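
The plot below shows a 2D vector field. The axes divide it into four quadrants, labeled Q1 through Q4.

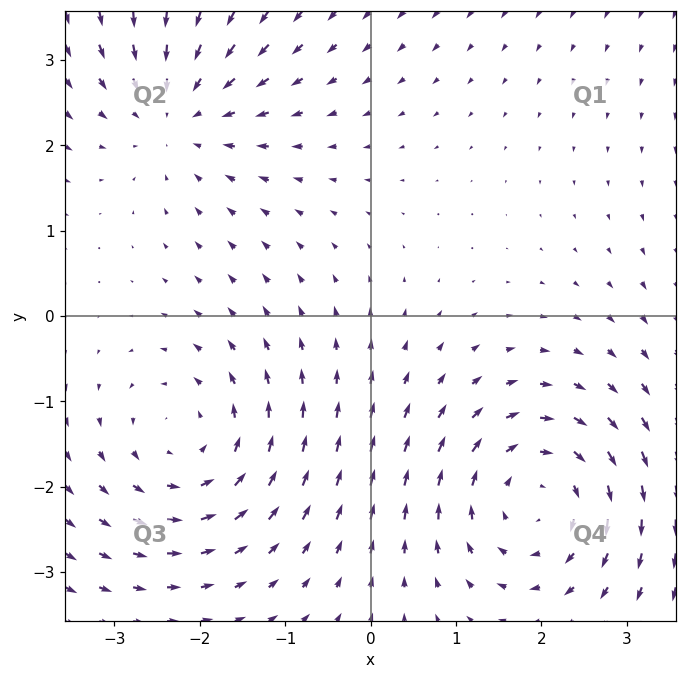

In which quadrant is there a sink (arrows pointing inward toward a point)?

Q2

The sink sits at approximately (-2.3, 2.4), which lies in quadrant Q2. The divergence there is about -3, negative as expected for a sink.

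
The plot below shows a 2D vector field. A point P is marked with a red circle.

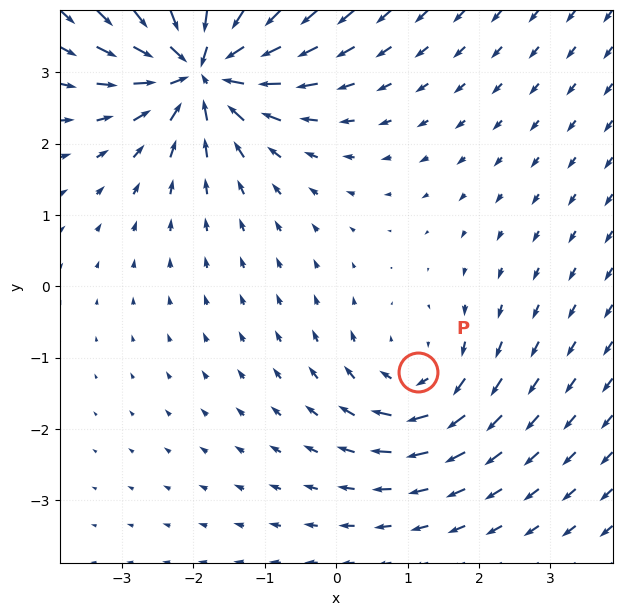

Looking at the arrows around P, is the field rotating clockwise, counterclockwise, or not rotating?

Near P at (1.1, -1.2) the arrows circulate clockwise. The curl (z-component) there is about -3; negative curl means clockwise rotation.

clockwise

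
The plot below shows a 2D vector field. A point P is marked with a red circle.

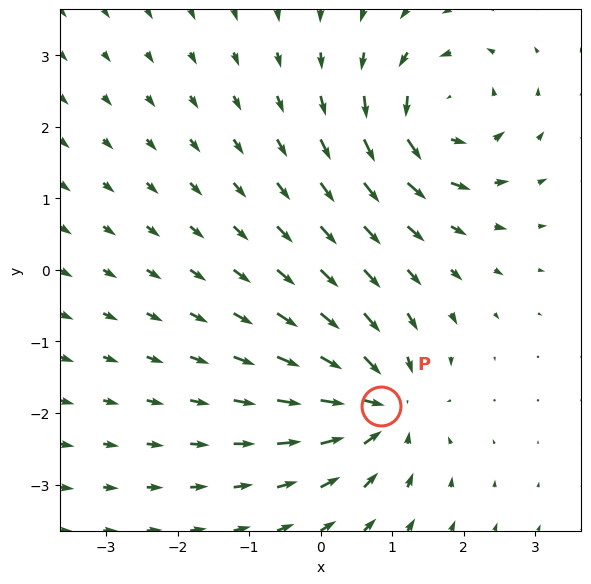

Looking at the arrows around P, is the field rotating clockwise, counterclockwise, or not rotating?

Near P at (0.8, -1.9) the arrows show no circulation. The curl there is ≈0.

not rotating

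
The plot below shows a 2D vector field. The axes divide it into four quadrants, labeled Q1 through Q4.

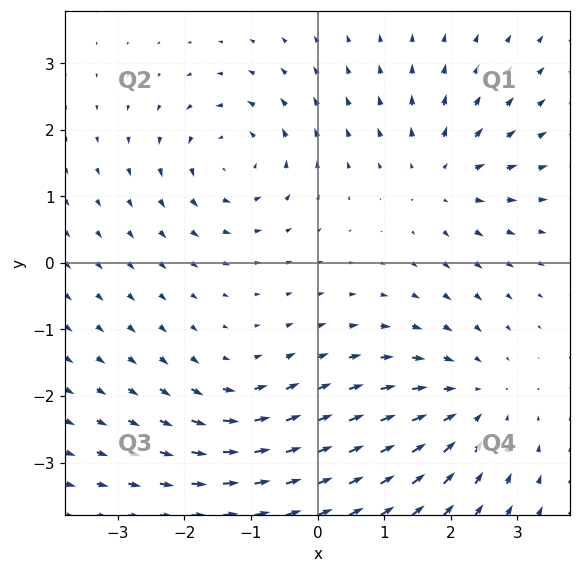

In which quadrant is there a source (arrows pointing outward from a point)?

The source sits at approximately (1.9, 1.3), which lies in quadrant Q1. The divergence there is about +4, positive as expected for a source.

Q1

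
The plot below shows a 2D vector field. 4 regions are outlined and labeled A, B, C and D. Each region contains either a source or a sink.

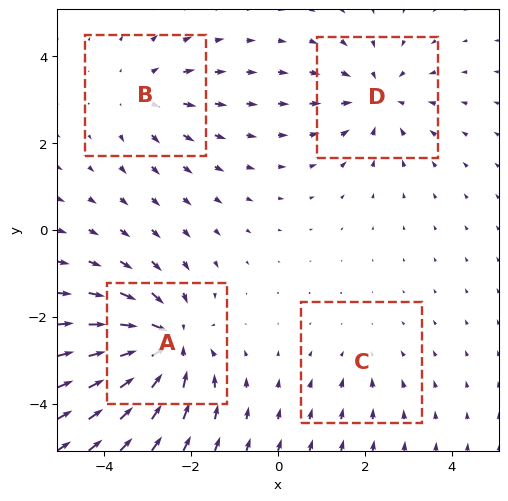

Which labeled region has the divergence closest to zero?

C

Divergence at each region's feature centre — A: about -7, B: about +3, C: about -2, D: about -4. Region C is closest to zero.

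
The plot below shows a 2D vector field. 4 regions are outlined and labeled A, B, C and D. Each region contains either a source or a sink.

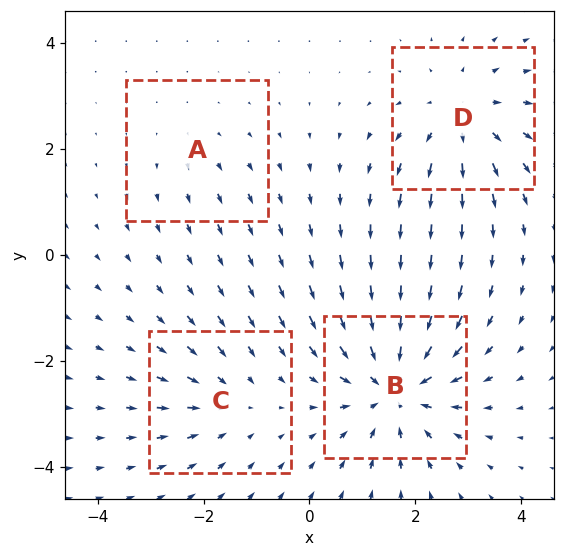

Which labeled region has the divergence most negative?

B

Divergence at each region's feature centre — A: about +2, B: about -6, C: about -3, D: about +4. Region B is most negative.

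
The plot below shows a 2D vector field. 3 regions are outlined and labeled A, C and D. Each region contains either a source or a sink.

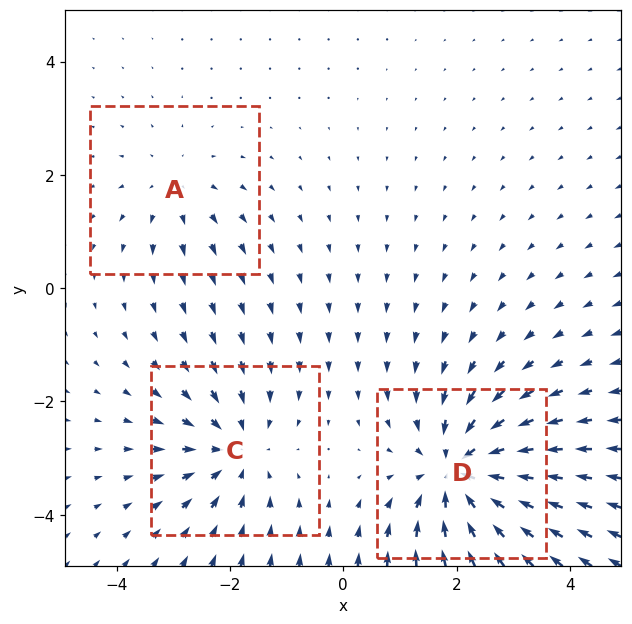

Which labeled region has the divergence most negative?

D

Divergence at each region's feature centre — A: about +2, C: about -3, D: about -5. Region D is most negative.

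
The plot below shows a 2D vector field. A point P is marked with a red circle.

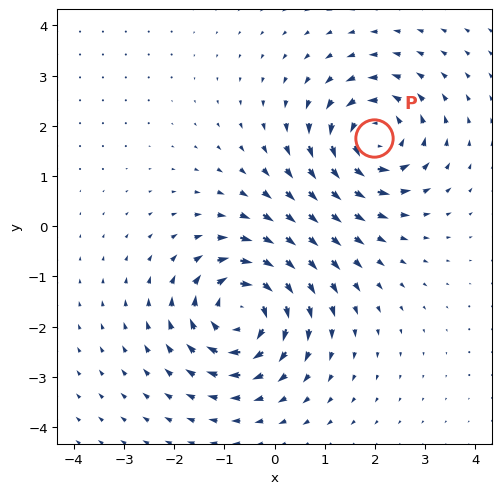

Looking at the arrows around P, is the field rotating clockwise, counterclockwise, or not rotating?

counterclockwise

Near P at (2.0, 1.8) the arrows circulate counterclockwise. The curl (z-component) there is about +6; positive curl means counterclockwise rotation.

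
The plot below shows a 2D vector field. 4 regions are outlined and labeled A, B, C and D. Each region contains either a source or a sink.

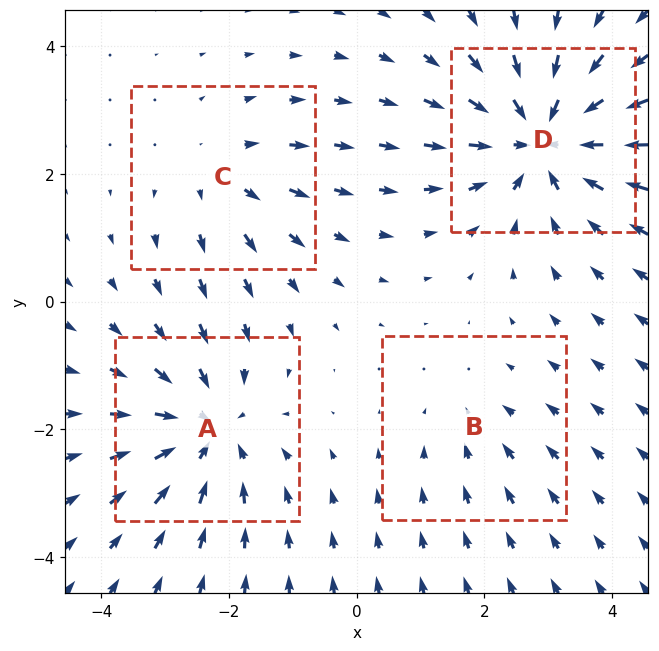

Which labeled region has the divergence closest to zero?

Divergence at each region's feature centre — A: about -5, B: about -2, C: about +3, D: about -6. Region B is closest to zero.

B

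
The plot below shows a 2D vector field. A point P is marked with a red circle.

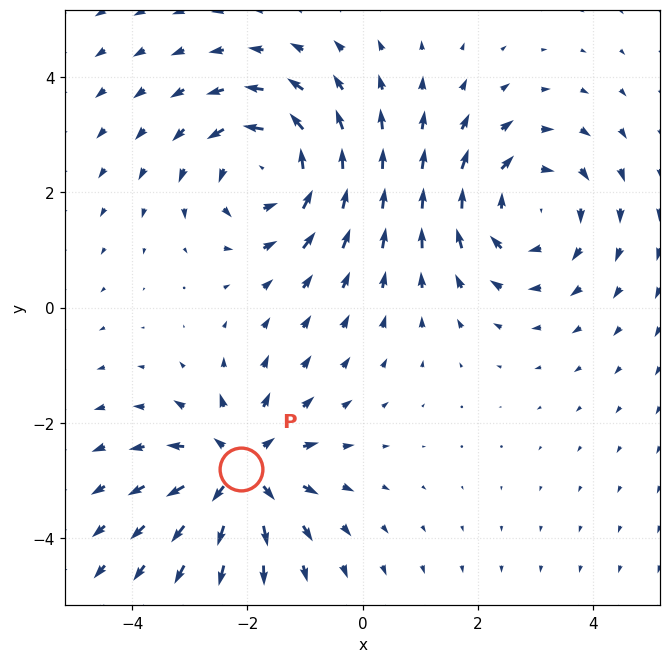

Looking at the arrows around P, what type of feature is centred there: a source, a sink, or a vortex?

source

At P (-2.1, -2.8) the arrows spread outward. Divergence about +5, curl ≈0 — positive divergence with near-zero curl is a source.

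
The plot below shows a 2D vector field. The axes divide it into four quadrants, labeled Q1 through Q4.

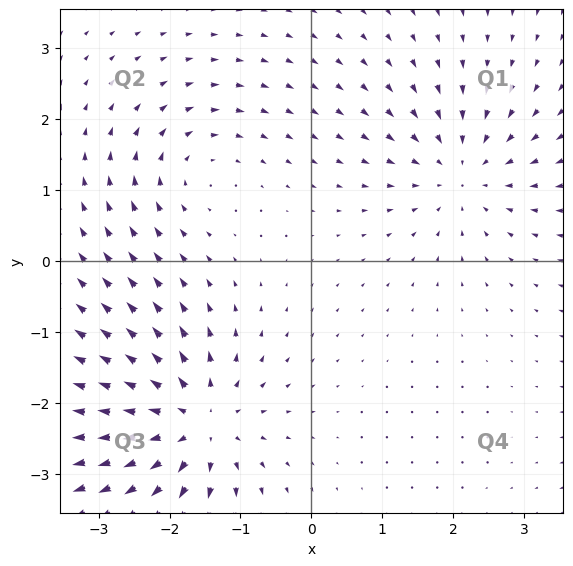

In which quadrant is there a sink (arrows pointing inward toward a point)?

Q1

The sink sits at approximately (2.1, 1.3), which lies in quadrant Q1. The divergence there is about -4, negative as expected for a sink.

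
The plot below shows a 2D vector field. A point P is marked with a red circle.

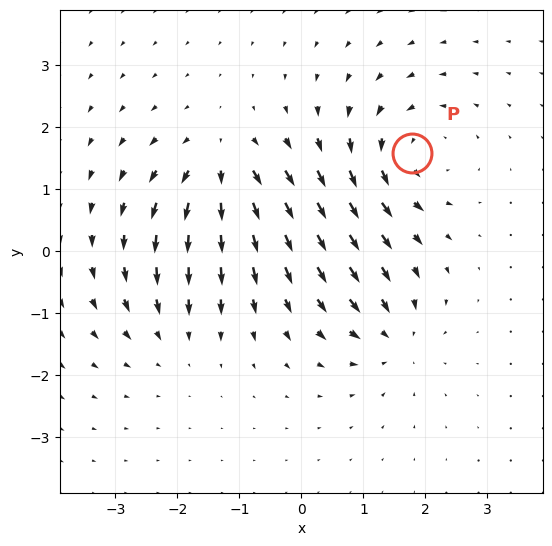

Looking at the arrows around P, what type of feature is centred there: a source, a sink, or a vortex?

At P (1.8, 1.6) the arrows circulate counterclockwise. Divergence ≈0, curl about +5 — near-zero divergence with nonzero curl is a vortex.

vortex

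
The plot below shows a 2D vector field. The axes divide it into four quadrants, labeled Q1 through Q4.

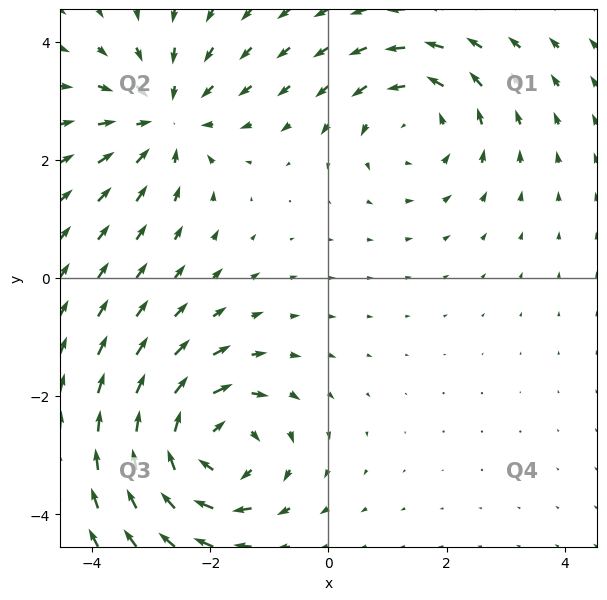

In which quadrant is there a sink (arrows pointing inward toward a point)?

Q2

The sink sits at approximately (-2.7, 2.7), which lies in quadrant Q2. The divergence there is about -4, negative as expected for a sink.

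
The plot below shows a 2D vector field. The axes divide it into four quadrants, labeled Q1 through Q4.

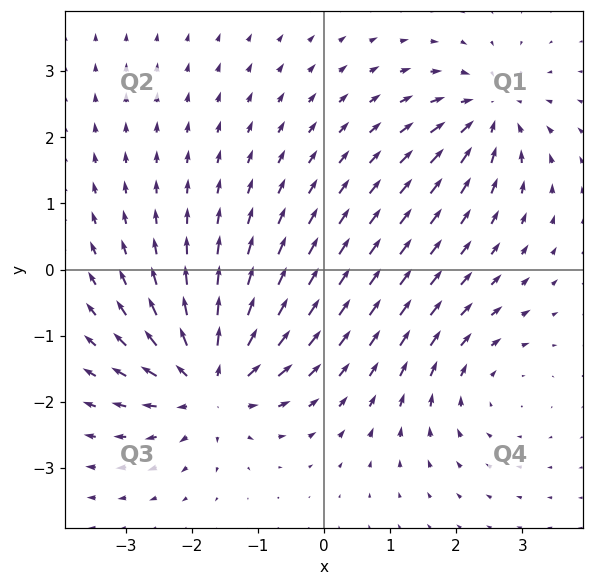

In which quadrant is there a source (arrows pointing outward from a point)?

Q3

The source sits at approximately (-1.7, -1.7), which lies in quadrant Q3. The divergence there is about +5, positive as expected for a source.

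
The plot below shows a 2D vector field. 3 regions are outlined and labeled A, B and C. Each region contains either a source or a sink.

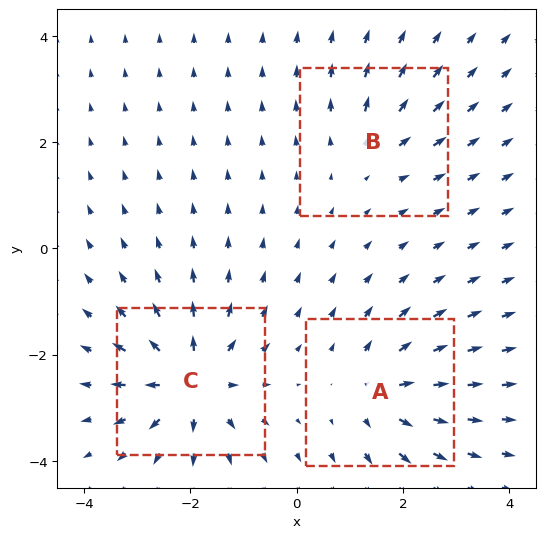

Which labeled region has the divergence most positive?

C

Divergence at each region's feature centre — A: about +4, B: about +2, C: about +5. Region C is most positive.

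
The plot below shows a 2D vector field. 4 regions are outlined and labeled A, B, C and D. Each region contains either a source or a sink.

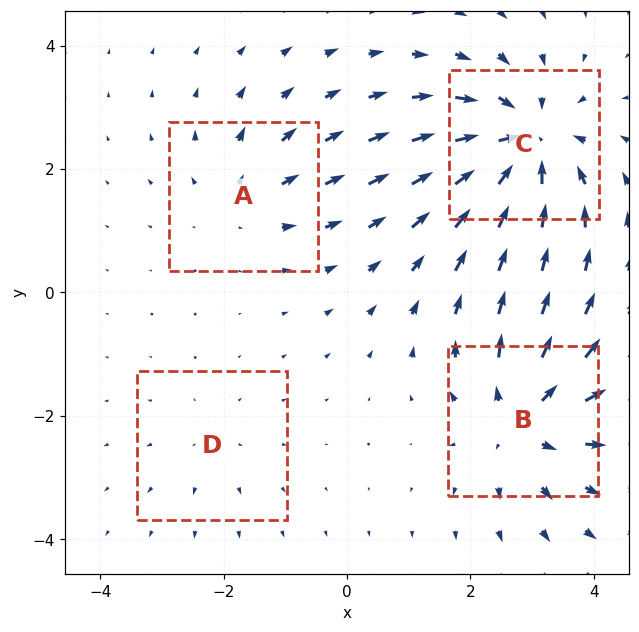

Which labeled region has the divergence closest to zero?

Divergence at each region's feature centre — A: about +3, B: about +5, C: about -7, D: about +2. Region D is closest to zero.

D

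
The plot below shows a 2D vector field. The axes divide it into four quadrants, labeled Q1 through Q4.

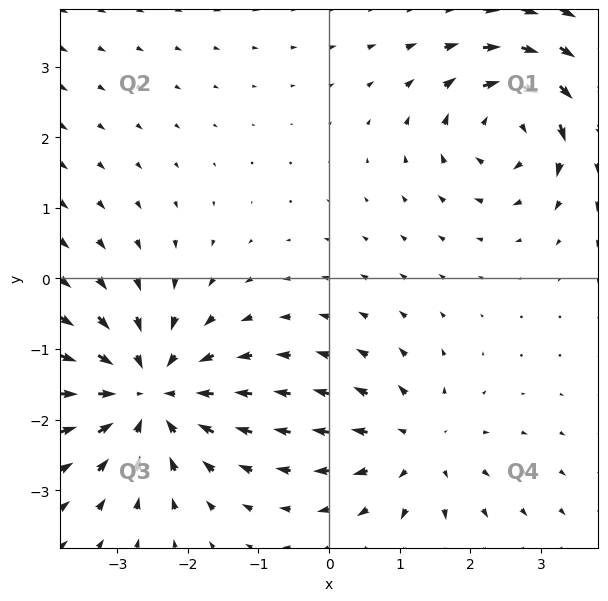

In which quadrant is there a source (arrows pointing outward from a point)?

Q4

The source sits at approximately (1.2, -2.4), which lies in quadrant Q4. The divergence there is about +3, positive as expected for a source.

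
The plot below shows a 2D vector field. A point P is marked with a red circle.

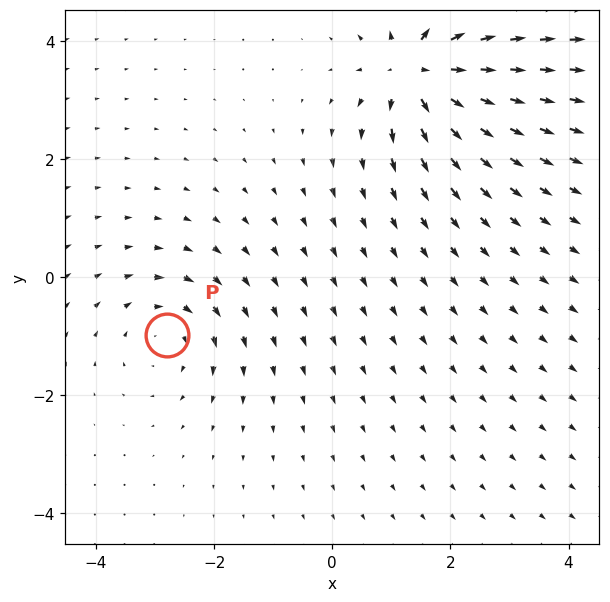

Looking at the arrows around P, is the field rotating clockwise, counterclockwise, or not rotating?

Near P at (-2.8, -1.0) the arrows circulate clockwise. The curl (z-component) there is about -3; negative curl means clockwise rotation.

clockwise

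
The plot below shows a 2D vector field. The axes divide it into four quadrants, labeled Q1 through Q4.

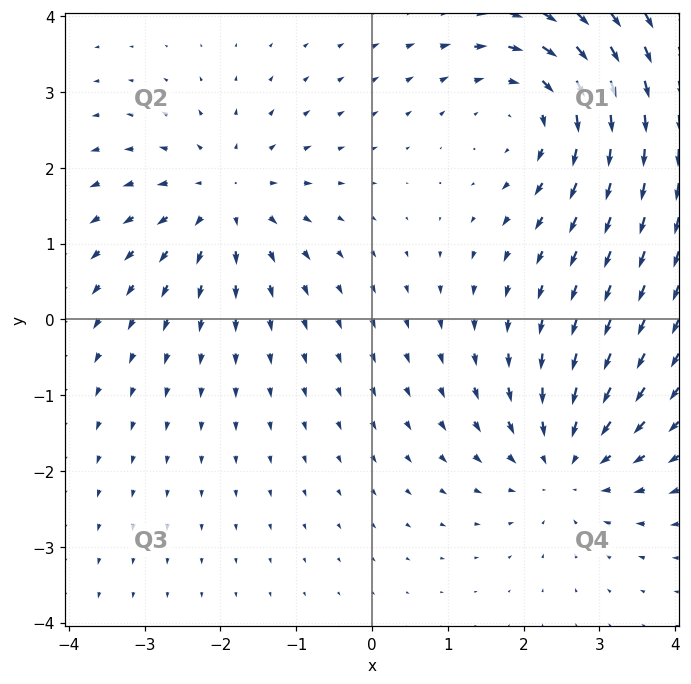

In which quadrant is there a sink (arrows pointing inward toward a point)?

The sink sits at approximately (2.6, -1.9), which lies in quadrant Q4. The divergence there is about -4, negative as expected for a sink.

Q4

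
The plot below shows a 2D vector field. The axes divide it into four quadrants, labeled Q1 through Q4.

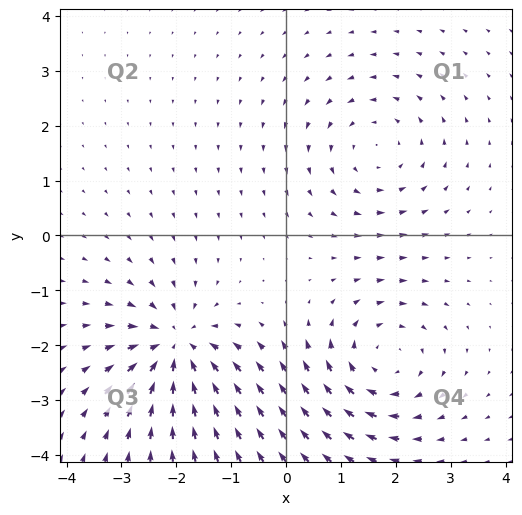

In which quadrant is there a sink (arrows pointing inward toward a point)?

The sink sits at approximately (-2.0, -2.0), which lies in quadrant Q3. The divergence there is about -6, negative as expected for a sink.

Q3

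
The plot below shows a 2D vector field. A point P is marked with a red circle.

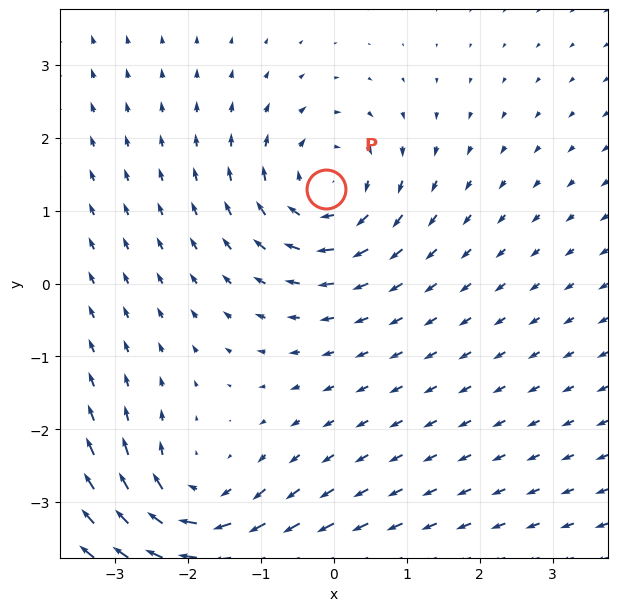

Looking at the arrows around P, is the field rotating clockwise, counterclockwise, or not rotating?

clockwise

Near P at (-0.1, 1.3) the arrows circulate clockwise. The curl (z-component) there is about -4; negative curl means clockwise rotation.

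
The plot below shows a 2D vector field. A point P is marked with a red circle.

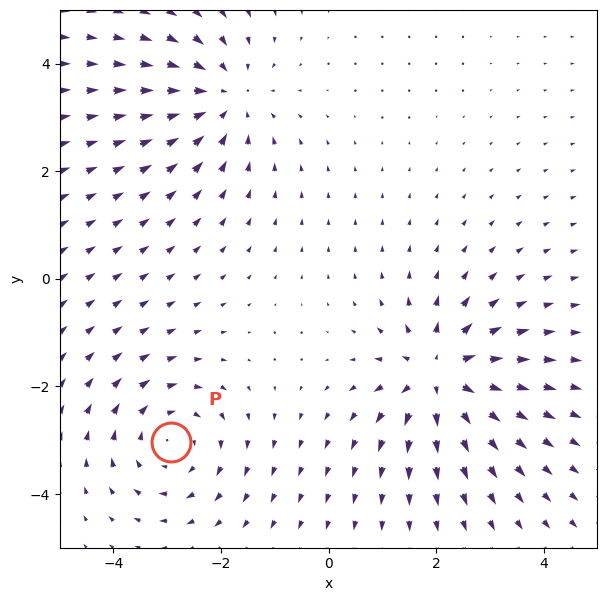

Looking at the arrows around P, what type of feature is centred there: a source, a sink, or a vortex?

At P (-2.9, -3.0) the arrows circulate clockwise. Divergence ≈0, curl about -3 — near-zero divergence with nonzero curl is a vortex.

vortex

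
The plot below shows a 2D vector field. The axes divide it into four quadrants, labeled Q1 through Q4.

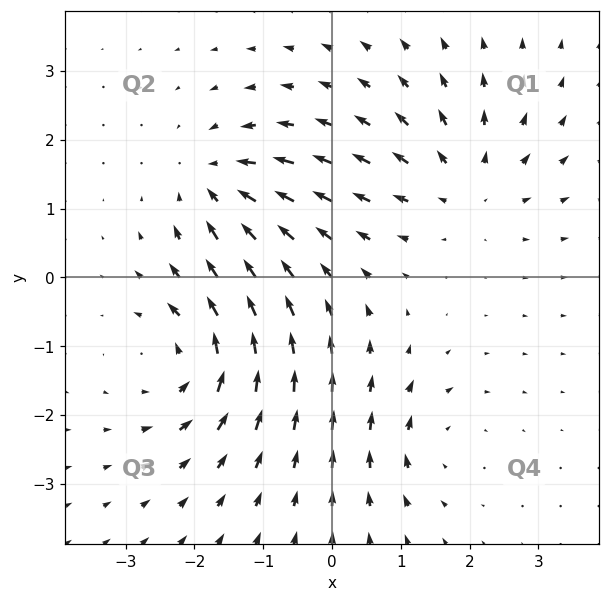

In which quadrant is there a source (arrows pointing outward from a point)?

Q1

The source sits at approximately (1.9, 1.3), which lies in quadrant Q1. The divergence there is about +4, positive as expected for a source.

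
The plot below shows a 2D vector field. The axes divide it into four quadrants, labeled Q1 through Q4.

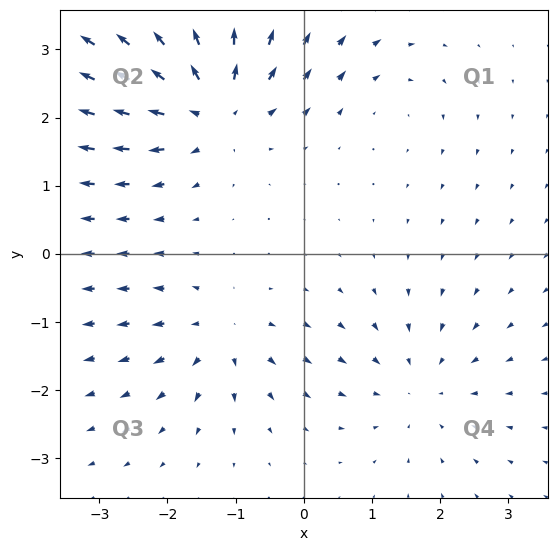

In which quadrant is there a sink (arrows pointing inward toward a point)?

Q4

The sink sits at approximately (1.7, -2.0), which lies in quadrant Q4. The divergence there is about -3, negative as expected for a sink.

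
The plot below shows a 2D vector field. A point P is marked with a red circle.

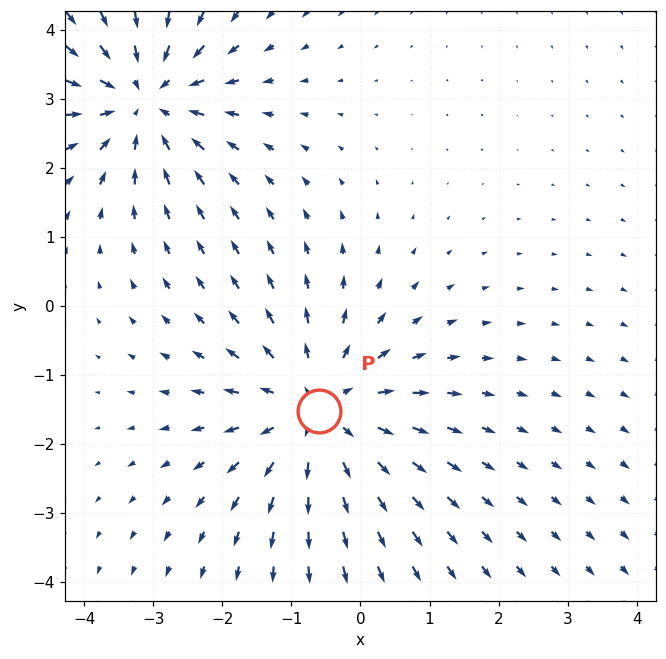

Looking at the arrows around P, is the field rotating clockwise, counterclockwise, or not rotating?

not rotating

Near P at (-0.6, -1.5) the arrows show no circulation. The curl there is ≈0.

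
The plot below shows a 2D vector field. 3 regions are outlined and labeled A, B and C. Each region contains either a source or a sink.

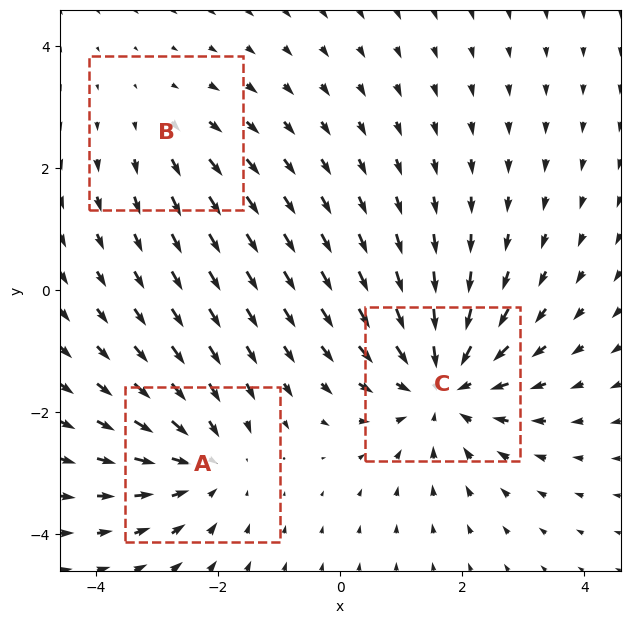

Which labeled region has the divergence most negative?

C

Divergence at each region's feature centre — A: about -3, B: about +2, C: about -4. Region C is most negative.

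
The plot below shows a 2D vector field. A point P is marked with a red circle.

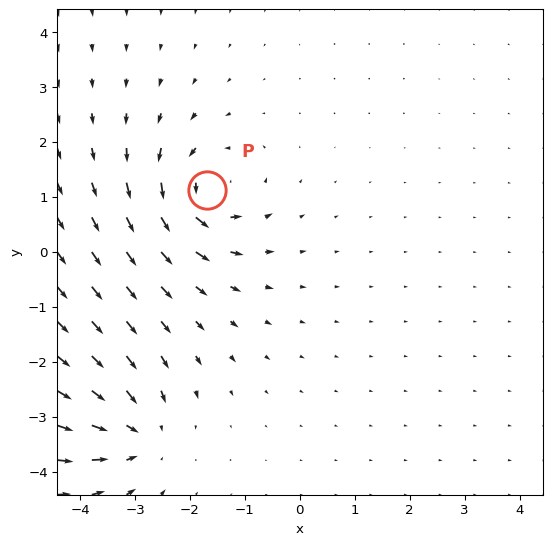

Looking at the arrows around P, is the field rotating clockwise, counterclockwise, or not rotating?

Near P at (-1.7, 1.1) the arrows circulate counterclockwise. The curl (z-component) there is about +6; positive curl means counterclockwise rotation.

counterclockwise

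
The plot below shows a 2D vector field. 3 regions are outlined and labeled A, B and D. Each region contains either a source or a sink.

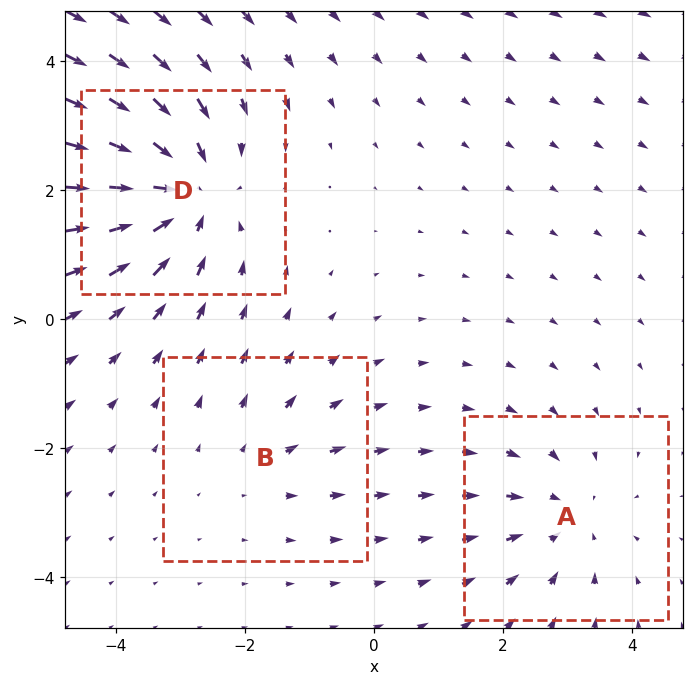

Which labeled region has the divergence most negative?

Divergence at each region's feature centre — A: about -3, B: about +2, D: about -5. Region D is most negative.

D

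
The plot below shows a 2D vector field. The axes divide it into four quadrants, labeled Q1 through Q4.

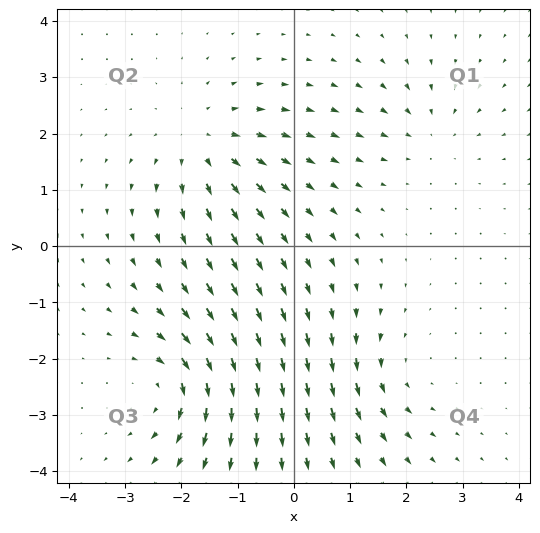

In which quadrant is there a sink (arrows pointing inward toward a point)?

Q1

The sink sits at approximately (2.4, 2.0), which lies in quadrant Q1. The divergence there is about -3, negative as expected for a sink.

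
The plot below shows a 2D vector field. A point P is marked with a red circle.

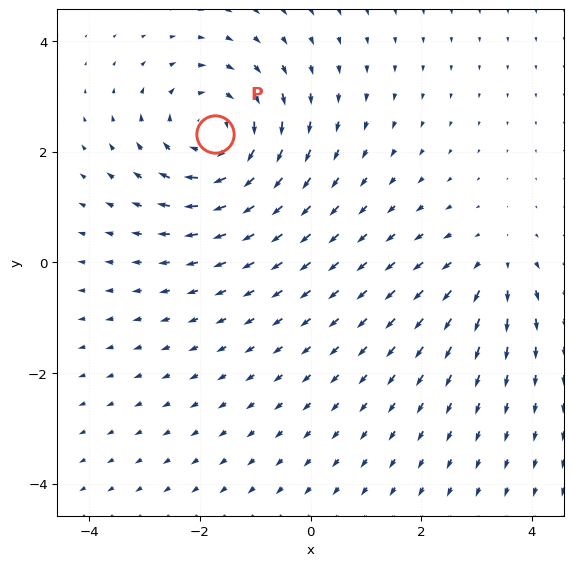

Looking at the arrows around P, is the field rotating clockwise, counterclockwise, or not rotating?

Near P at (-1.7, 2.3) the arrows circulate clockwise. The curl (z-component) there is about -4; negative curl means clockwise rotation.

clockwise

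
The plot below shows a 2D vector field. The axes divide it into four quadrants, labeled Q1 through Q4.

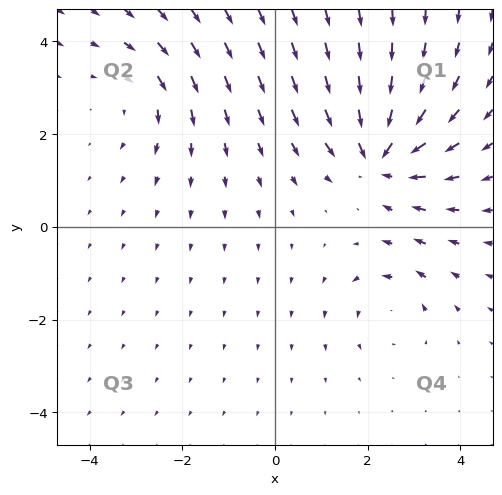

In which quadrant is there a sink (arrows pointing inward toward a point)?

Q1

The sink sits at approximately (2.3, 1.6), which lies in quadrant Q1. The divergence there is about -5, negative as expected for a sink.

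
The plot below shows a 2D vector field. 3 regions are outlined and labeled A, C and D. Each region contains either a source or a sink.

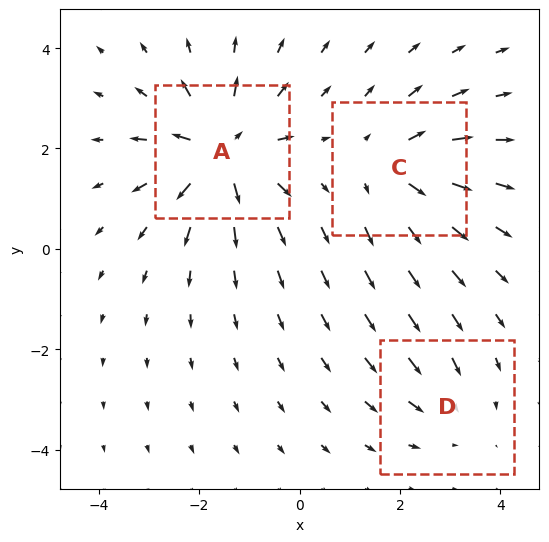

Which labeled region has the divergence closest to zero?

Divergence at each region's feature centre — A: about +6, C: about +4, D: about -2. Region D is closest to zero.

D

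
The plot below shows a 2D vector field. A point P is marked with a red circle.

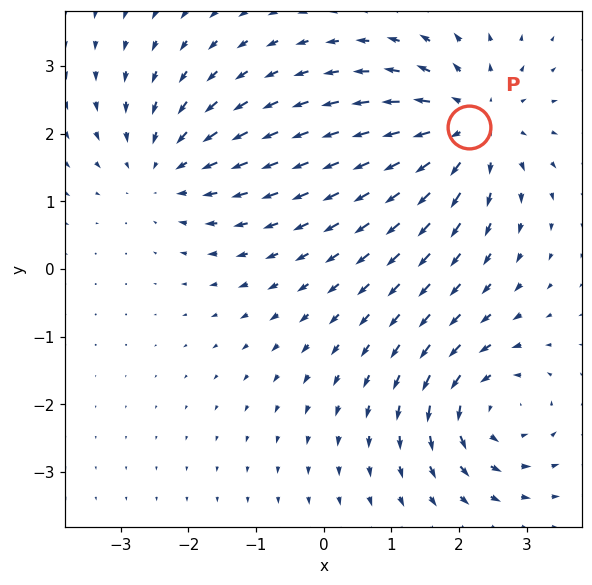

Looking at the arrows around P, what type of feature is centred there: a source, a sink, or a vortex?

At P (2.2, 2.1) the arrows spread outward. Divergence about +4, curl ≈0 — positive divergence with near-zero curl is a source.

source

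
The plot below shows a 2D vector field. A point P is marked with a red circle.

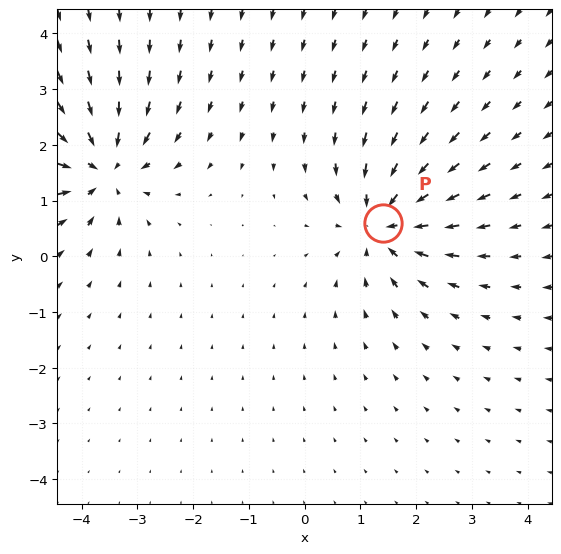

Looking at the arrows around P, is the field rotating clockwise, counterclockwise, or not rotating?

not rotating

Near P at (1.4, 0.6) the arrows show no circulation. The curl there is ≈0.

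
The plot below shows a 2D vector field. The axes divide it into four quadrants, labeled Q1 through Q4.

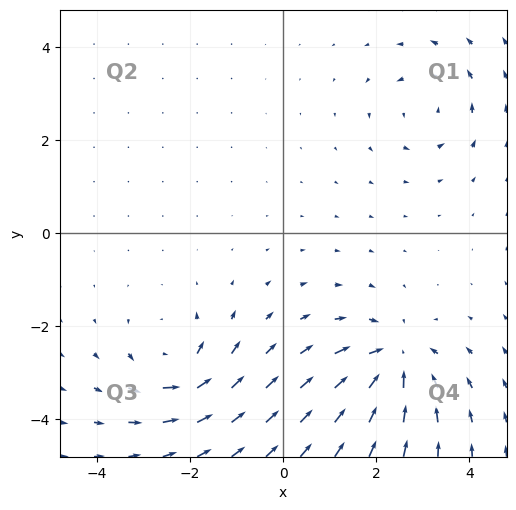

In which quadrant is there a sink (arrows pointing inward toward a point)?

Q4

The sink sits at approximately (2.4, -2.7), which lies in quadrant Q4. The divergence there is about -5, negative as expected for a sink.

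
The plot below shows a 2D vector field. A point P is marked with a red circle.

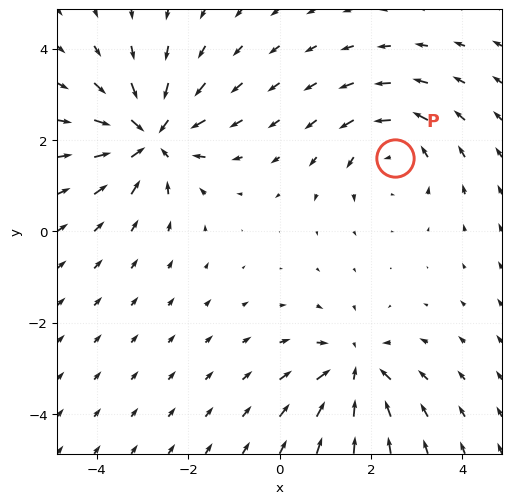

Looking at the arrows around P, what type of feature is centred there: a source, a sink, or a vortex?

vortex

At P (2.5, 1.6) the arrows circulate counterclockwise. Divergence ≈0, curl about +3 — near-zero divergence with nonzero curl is a vortex.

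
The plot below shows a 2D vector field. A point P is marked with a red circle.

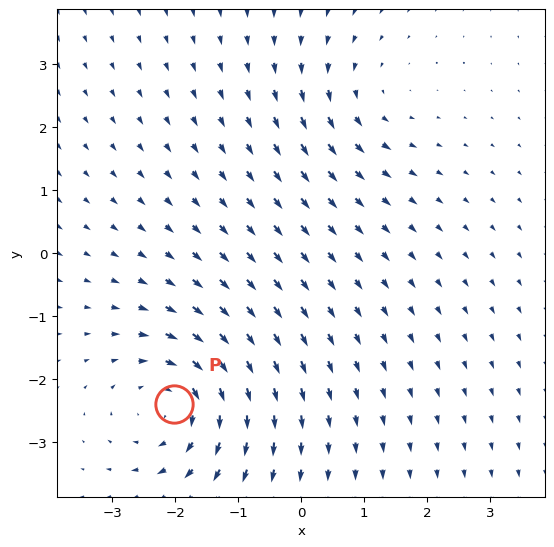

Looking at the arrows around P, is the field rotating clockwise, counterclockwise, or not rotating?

clockwise

Near P at (-2.0, -2.4) the arrows circulate clockwise. The curl (z-component) there is about -5; negative curl means clockwise rotation.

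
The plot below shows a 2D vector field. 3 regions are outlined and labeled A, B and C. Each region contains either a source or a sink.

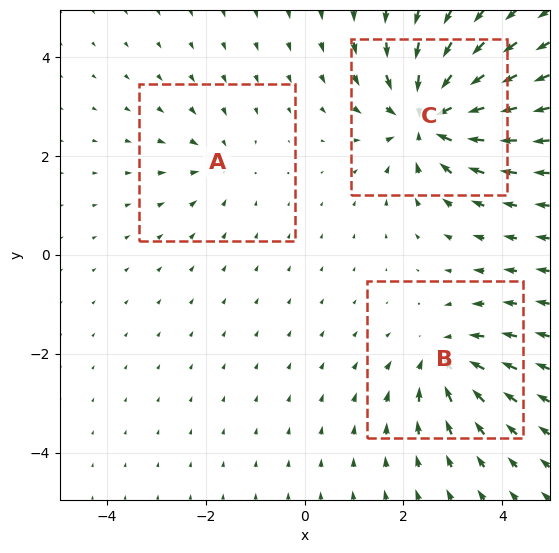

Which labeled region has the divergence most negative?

Divergence at each region's feature centre — A: about -2, B: about -4, C: about -6. Region C is most negative.

C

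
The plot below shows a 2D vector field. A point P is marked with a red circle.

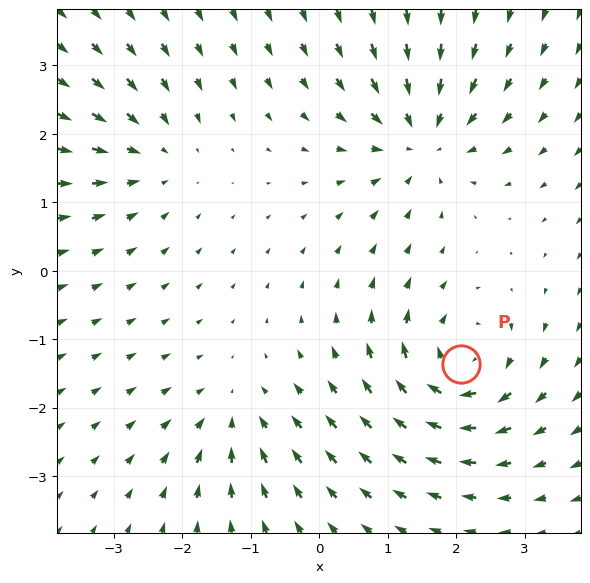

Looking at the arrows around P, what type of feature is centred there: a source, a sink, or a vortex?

vortex

At P (2.1, -1.4) the arrows circulate clockwise. Divergence ≈0, curl about -7 — near-zero divergence with nonzero curl is a vortex.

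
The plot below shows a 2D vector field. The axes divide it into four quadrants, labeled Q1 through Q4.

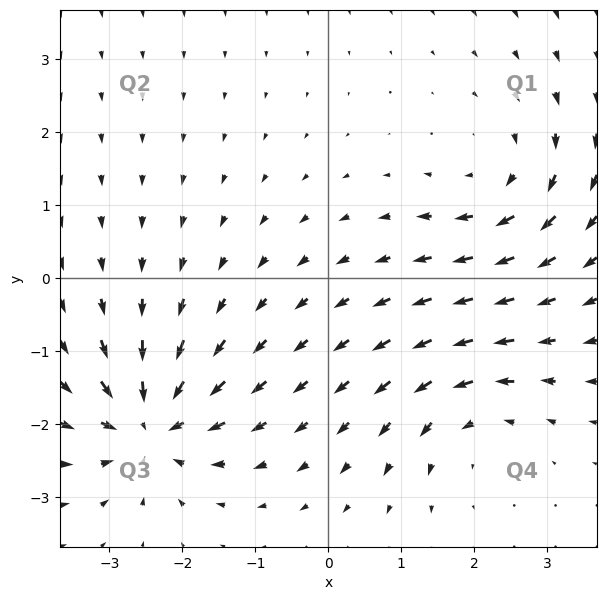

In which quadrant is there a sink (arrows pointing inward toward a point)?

Q3

The sink sits at approximately (-2.4, -2.0), which lies in quadrant Q3. The divergence there is about -7, negative as expected for a sink.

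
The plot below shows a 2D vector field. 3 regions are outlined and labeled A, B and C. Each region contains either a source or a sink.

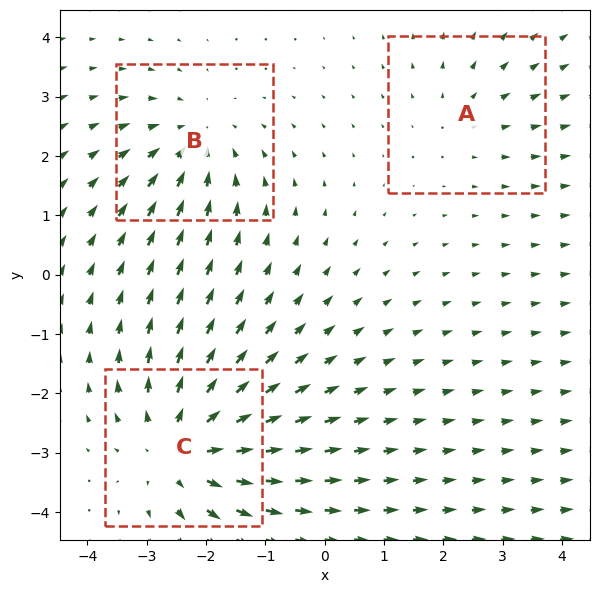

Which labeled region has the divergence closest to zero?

A

Divergence at each region's feature centre — A: about +2, B: about -3, C: about +4. Region A is closest to zero.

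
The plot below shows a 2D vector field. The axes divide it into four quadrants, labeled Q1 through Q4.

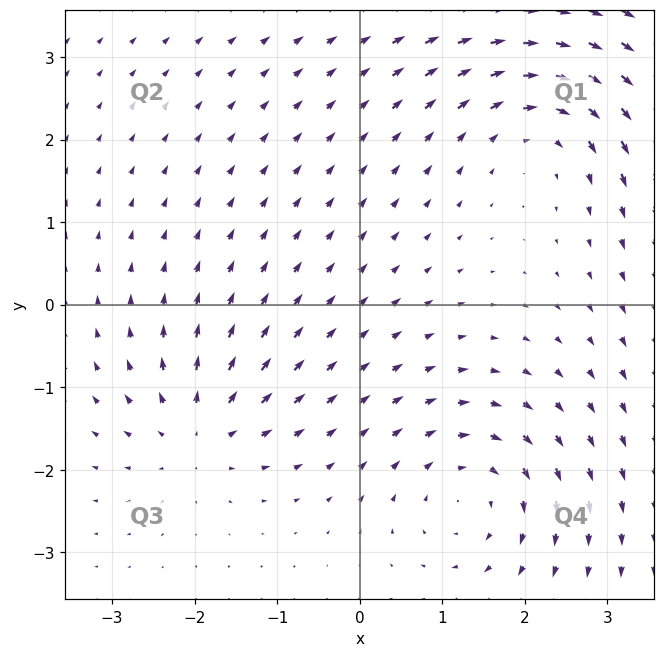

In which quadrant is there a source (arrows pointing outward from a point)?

The source sits at approximately (-2.0, -1.5), which lies in quadrant Q3. The divergence there is about +4, positive as expected for a source.

Q3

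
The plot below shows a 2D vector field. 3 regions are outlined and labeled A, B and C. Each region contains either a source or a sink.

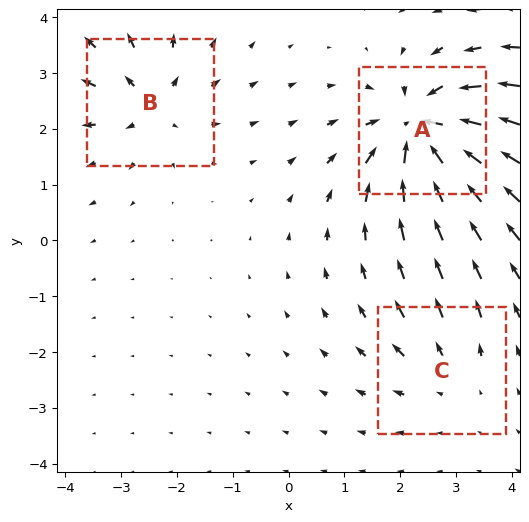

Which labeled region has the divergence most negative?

Divergence at each region's feature centre — A: about -6, B: about +4, C: about +2. Region A is most negative.

A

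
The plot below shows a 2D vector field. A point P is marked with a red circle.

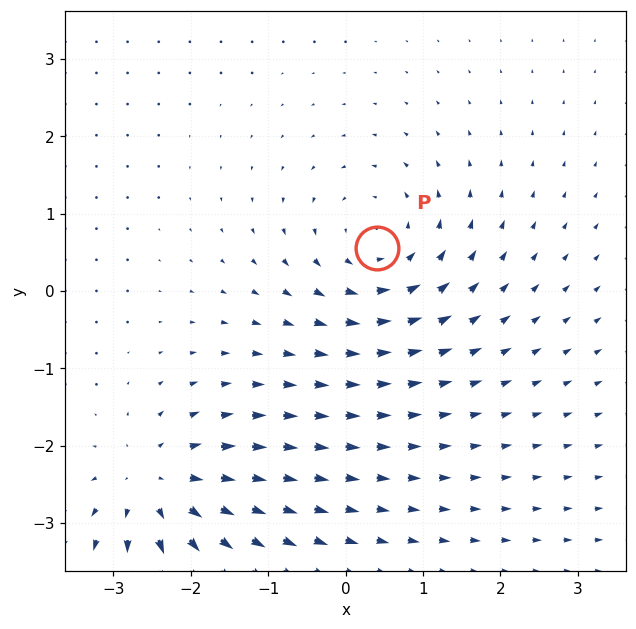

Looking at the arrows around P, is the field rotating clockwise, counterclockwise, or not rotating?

counterclockwise

Near P at (0.4, 0.6) the arrows circulate counterclockwise. The curl (z-component) there is about +4; positive curl means counterclockwise rotation.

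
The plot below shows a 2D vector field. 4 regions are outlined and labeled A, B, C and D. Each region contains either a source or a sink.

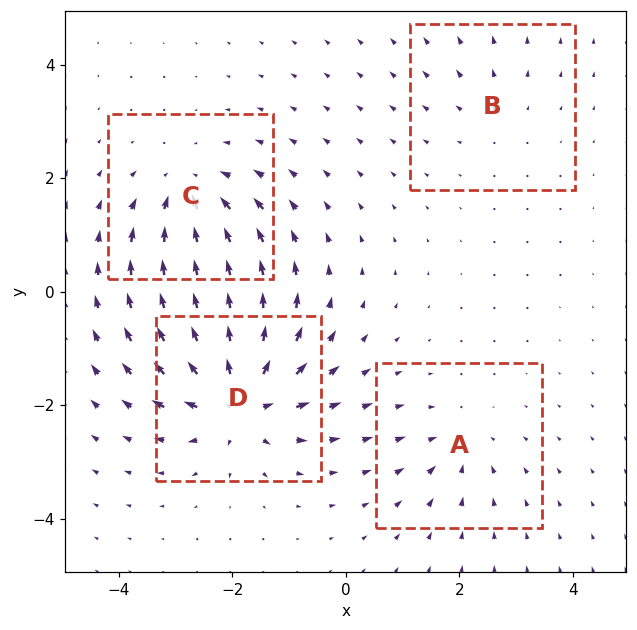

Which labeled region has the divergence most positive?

Divergence at each region's feature centre — A: about -4, B: about +2, C: about -6, D: about +8. Region D is most positive.

D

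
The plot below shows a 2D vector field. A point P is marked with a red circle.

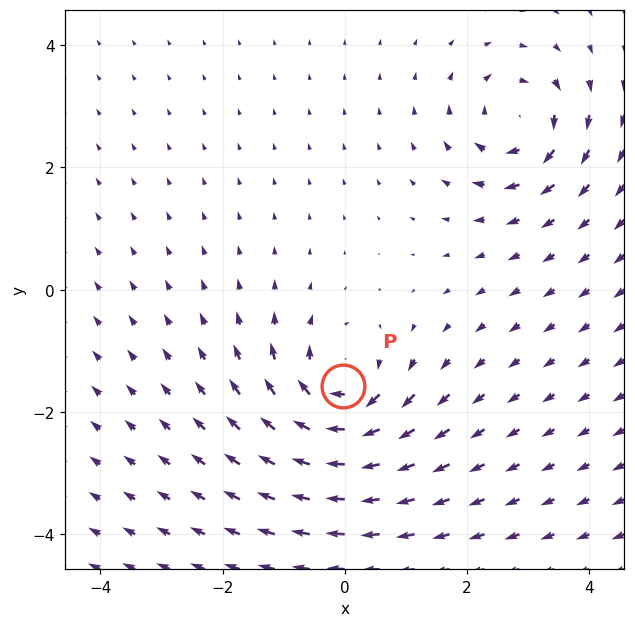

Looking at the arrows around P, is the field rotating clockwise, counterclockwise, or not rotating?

Near P at (-0.0, -1.6) the arrows circulate clockwise. The curl (z-component) there is about -6; negative curl means clockwise rotation.

clockwise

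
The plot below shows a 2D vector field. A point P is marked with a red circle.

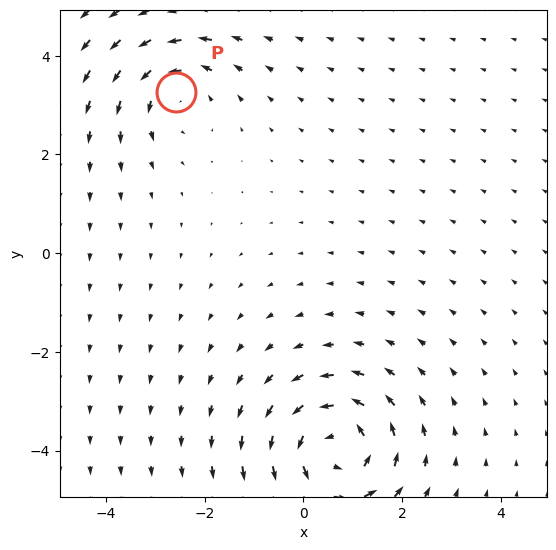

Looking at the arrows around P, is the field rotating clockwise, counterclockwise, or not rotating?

counterclockwise

Near P at (-2.6, 3.3) the arrows circulate counterclockwise. The curl (z-component) there is about +3; positive curl means counterclockwise rotation.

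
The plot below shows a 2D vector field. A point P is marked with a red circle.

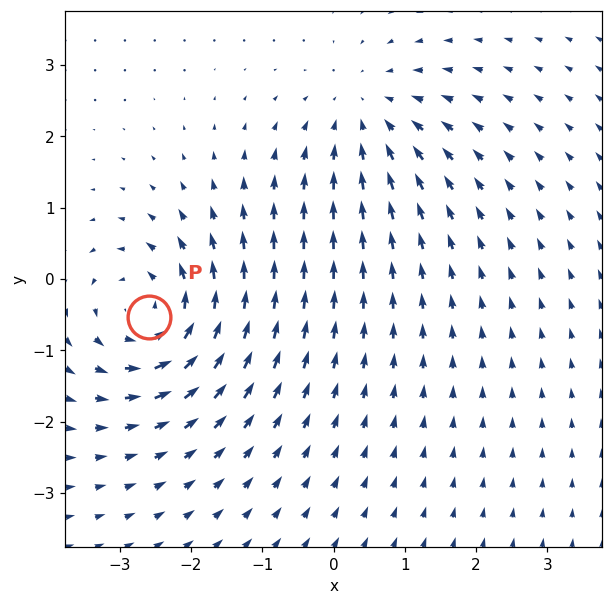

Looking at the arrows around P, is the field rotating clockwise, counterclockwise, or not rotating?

Near P at (-2.6, -0.5) the arrows circulate counterclockwise. The curl (z-component) there is about +5; positive curl means counterclockwise rotation.

counterclockwise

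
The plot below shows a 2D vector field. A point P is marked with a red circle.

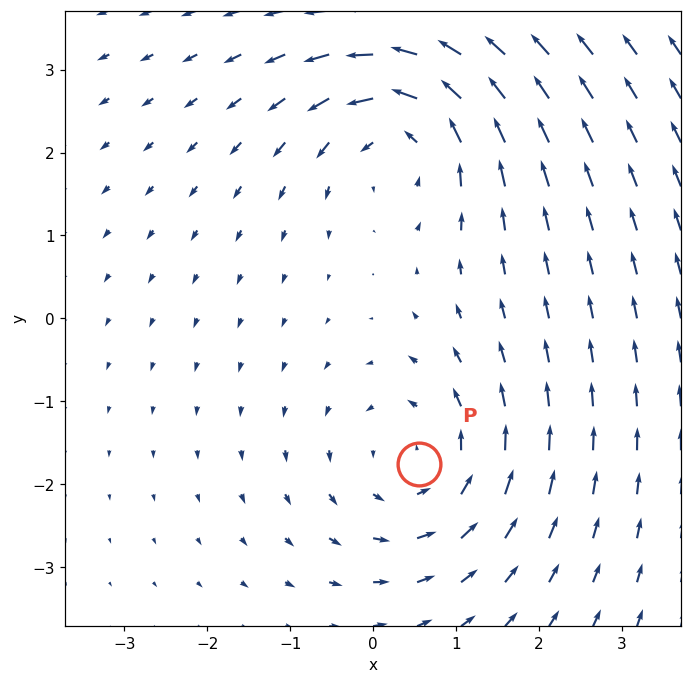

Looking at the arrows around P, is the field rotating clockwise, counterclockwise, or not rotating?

counterclockwise

Near P at (0.5, -1.8) the arrows circulate counterclockwise. The curl (z-component) there is about +4; positive curl means counterclockwise rotation.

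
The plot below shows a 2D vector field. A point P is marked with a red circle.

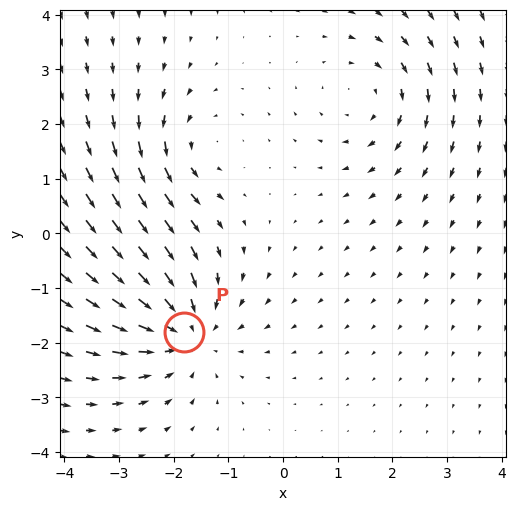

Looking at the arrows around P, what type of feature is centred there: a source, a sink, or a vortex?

sink

At P (-1.8, -1.8) the arrows converge inward. Divergence about -4, curl ≈0 — negative divergence with near-zero curl is a sink.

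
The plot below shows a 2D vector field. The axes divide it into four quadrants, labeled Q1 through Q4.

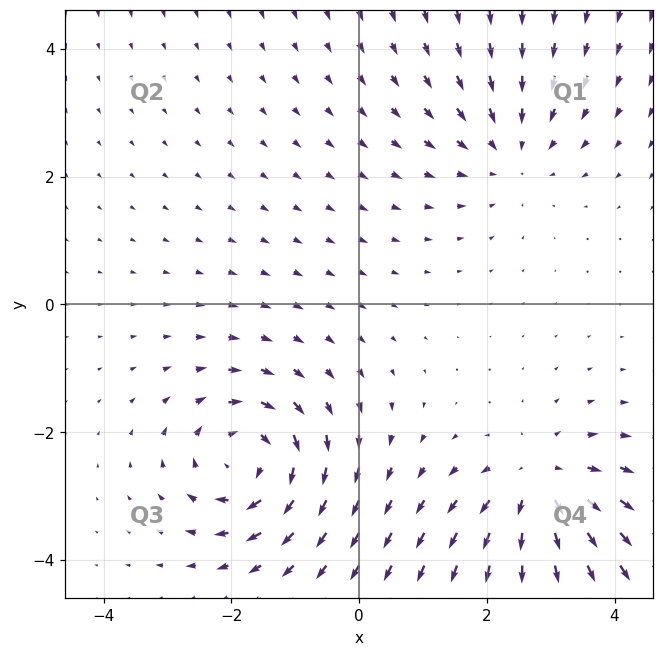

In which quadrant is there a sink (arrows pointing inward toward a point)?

The sink sits at approximately (2.4, 2.4), which lies in quadrant Q1. The divergence there is about -3, negative as expected for a sink.

Q1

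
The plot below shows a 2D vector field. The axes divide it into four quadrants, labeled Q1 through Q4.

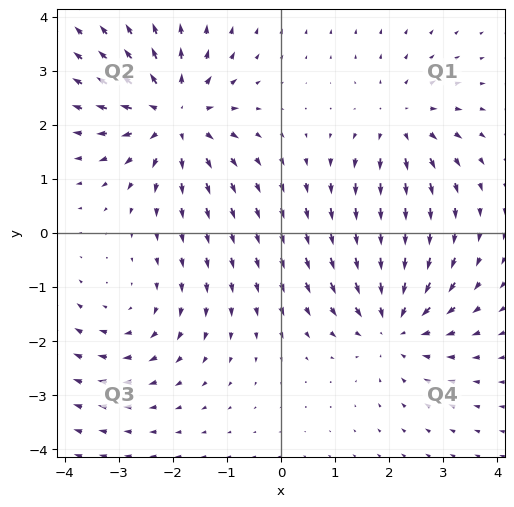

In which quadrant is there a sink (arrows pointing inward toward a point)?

Q4

The sink sits at approximately (2.1, -1.7), which lies in quadrant Q4. The divergence there is about -4, negative as expected for a sink.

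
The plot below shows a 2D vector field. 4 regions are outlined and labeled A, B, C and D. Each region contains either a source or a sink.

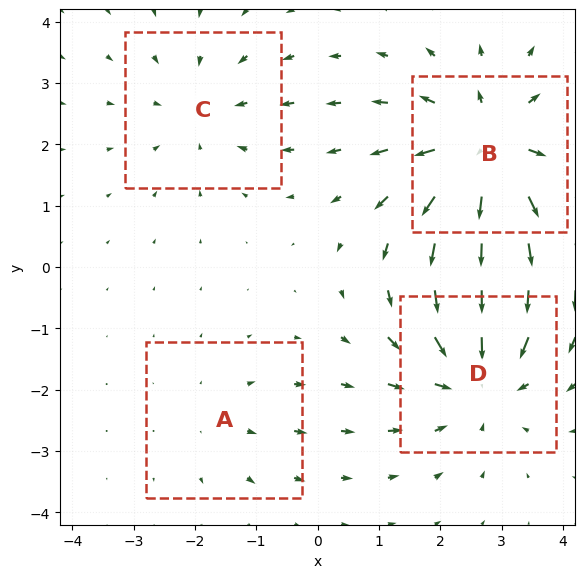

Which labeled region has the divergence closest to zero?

Divergence at each region's feature centre — A: about +2, B: about +6, C: about -3, D: about -5. Region A is closest to zero.

A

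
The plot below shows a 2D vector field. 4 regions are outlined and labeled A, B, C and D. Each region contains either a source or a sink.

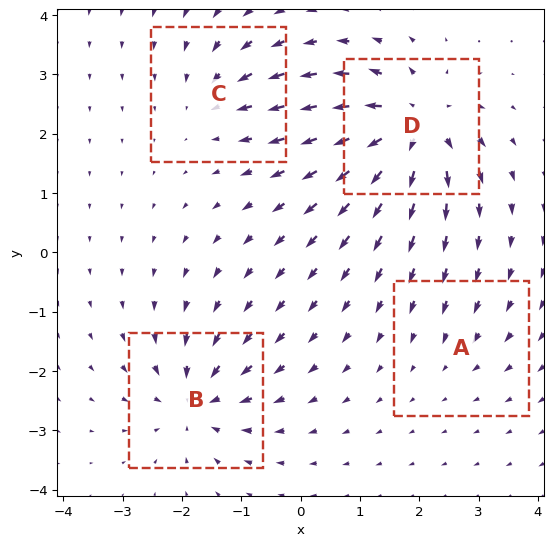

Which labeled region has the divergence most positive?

D

Divergence at each region's feature centre — A: about -2, B: about -6, C: about -4, D: about +9. Region D is most positive.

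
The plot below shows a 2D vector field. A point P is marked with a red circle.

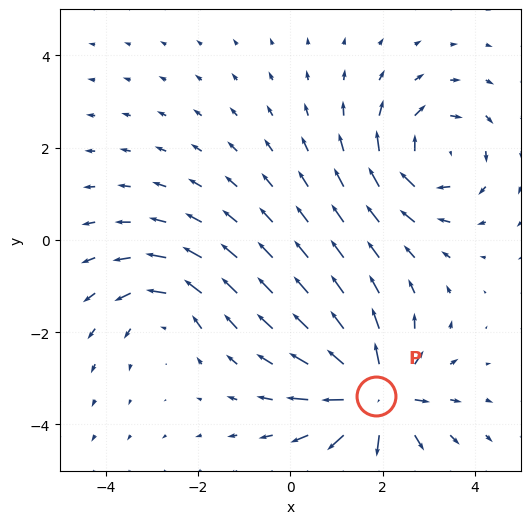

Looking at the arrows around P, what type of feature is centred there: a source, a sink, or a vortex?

At P (1.8, -3.4) the arrows spread outward. Divergence about +6, curl ≈0 — positive divergence with near-zero curl is a source.

source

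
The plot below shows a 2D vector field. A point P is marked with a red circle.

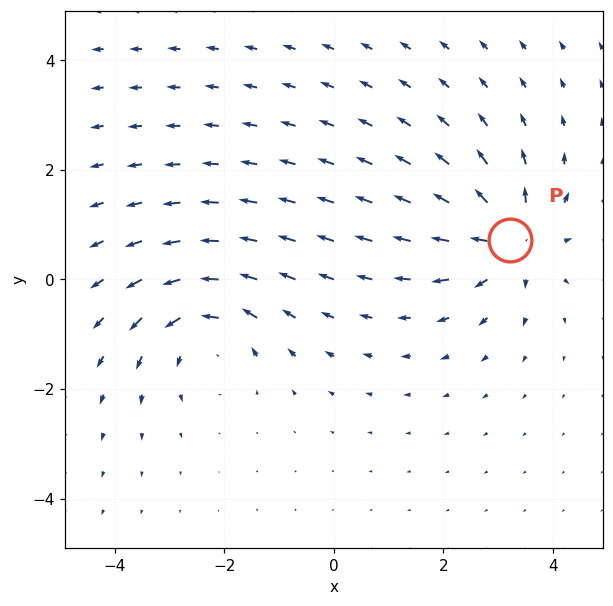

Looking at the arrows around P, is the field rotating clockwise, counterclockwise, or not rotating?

Near P at (3.2, 0.7) the arrows show no circulation. The curl there is ≈0.

not rotating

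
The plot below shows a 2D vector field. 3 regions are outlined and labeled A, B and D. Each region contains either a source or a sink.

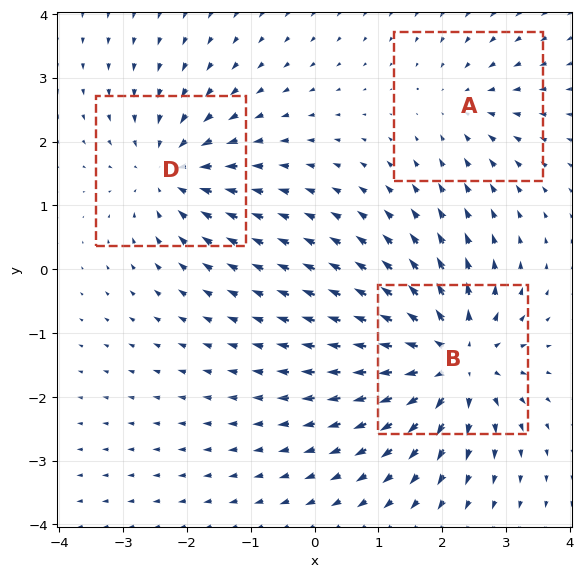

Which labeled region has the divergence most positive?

B

Divergence at each region's feature centre — A: about -2, B: about +6, D: about -4. Region B is most positive.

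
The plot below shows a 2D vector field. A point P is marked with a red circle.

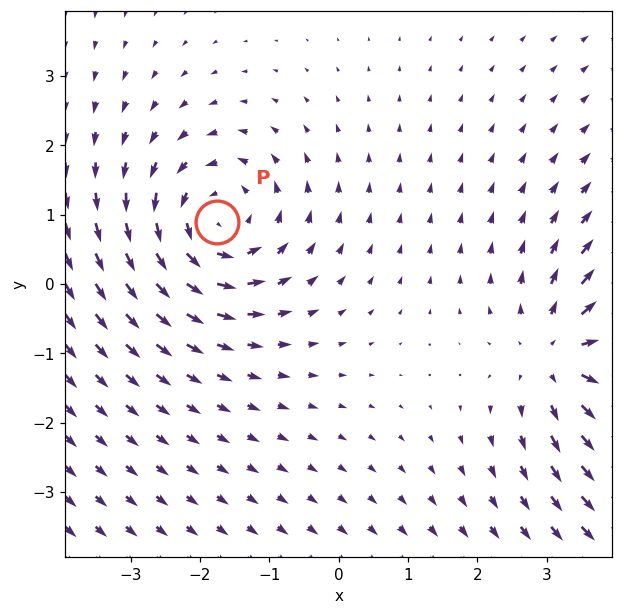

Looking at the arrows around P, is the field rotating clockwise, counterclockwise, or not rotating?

counterclockwise

Near P at (-1.8, 0.9) the arrows circulate counterclockwise. The curl (z-component) there is about +4; positive curl means counterclockwise rotation.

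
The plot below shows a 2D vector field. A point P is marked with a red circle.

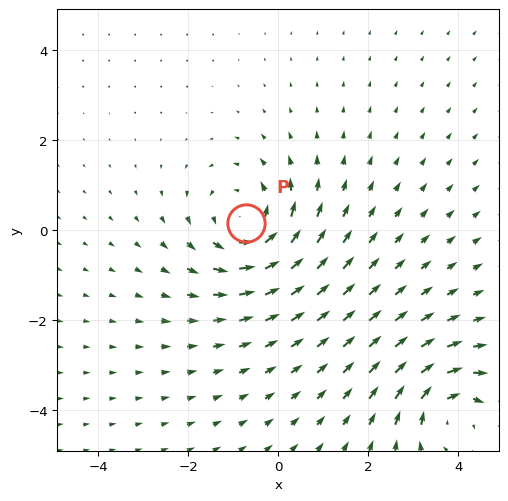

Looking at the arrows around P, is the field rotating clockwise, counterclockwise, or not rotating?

counterclockwise

Near P at (-0.7, 0.1) the arrows circulate counterclockwise. The curl (z-component) there is about +4; positive curl means counterclockwise rotation.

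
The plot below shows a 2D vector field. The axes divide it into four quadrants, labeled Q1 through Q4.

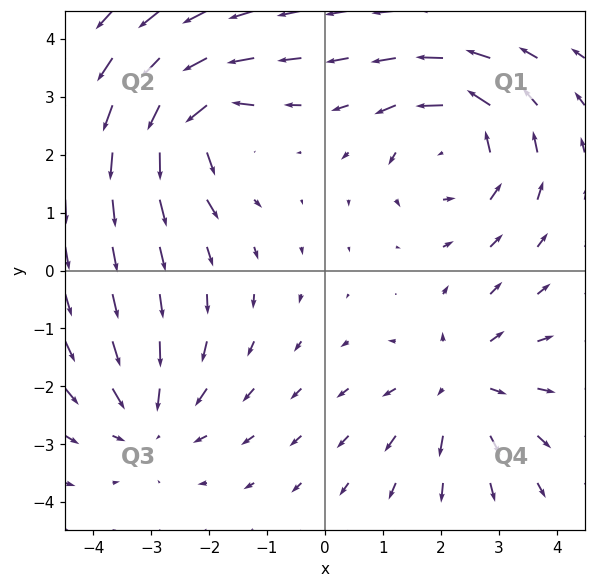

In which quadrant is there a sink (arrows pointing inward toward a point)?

The sink sits at approximately (-3.0, -2.6), which lies in quadrant Q3. The divergence there is about -3, negative as expected for a sink.

Q3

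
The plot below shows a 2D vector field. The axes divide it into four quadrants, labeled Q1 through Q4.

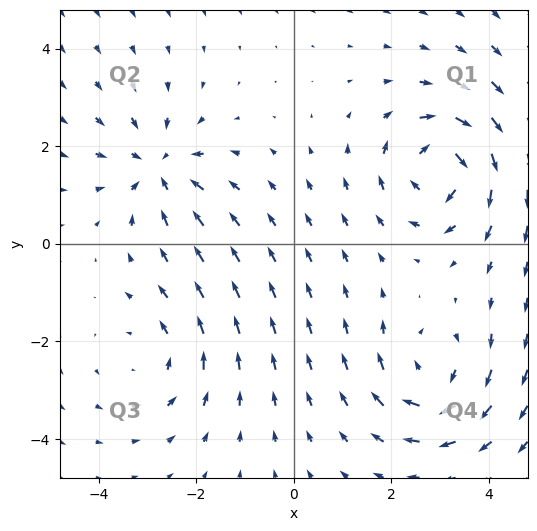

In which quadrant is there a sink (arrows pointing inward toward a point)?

The sink sits at approximately (-2.8, 1.6), which lies in quadrant Q2. The divergence there is about -4, negative as expected for a sink.

Q2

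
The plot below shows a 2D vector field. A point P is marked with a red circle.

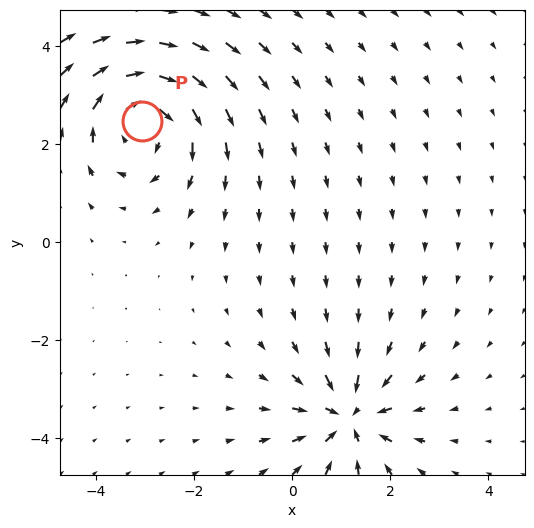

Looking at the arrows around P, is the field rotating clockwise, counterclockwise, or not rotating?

Near P at (-3.1, 2.5) the arrows circulate clockwise. The curl (z-component) there is about -4; negative curl means clockwise rotation.

clockwise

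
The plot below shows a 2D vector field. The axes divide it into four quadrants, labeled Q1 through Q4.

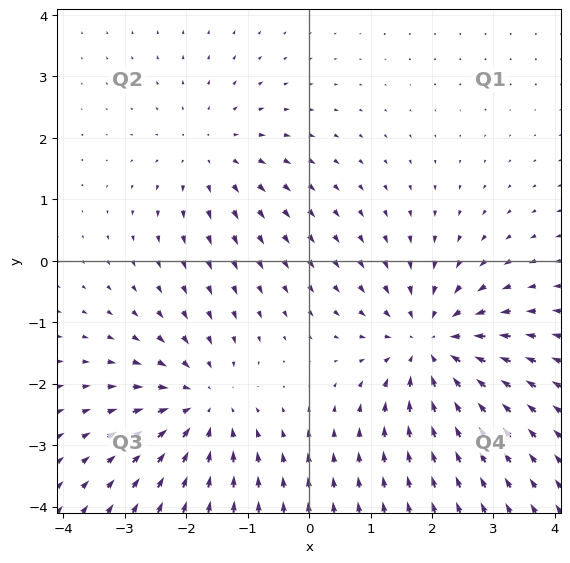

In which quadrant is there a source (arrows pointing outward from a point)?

The source sits at approximately (-1.6, 1.8), which lies in quadrant Q2. The divergence there is about +2, positive as expected for a source.

Q2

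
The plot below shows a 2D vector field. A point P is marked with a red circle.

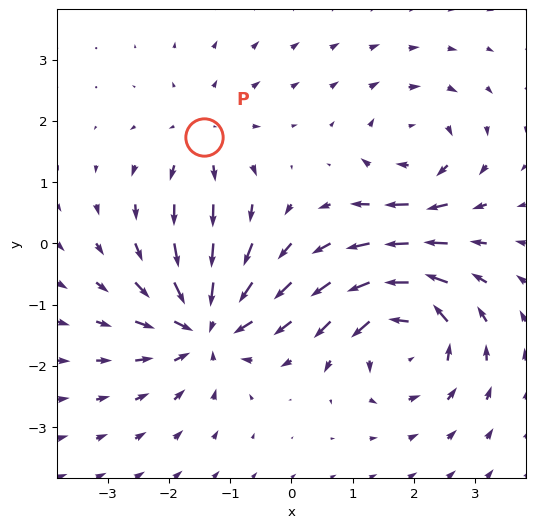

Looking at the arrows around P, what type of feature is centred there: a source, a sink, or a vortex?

source

At P (-1.4, 1.7) the arrows spread outward. Divergence about +3, curl ≈0 — positive divergence with near-zero curl is a source.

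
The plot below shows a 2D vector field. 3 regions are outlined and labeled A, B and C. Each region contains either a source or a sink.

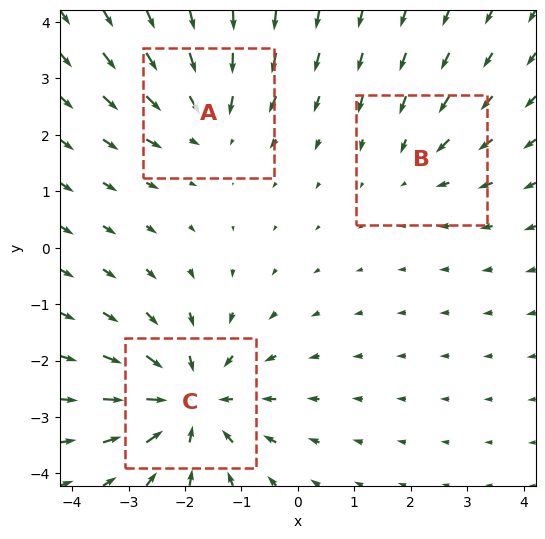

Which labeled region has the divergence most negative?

Divergence at each region's feature centre — A: about -3, B: about -2, C: about -4. Region C is most negative.

C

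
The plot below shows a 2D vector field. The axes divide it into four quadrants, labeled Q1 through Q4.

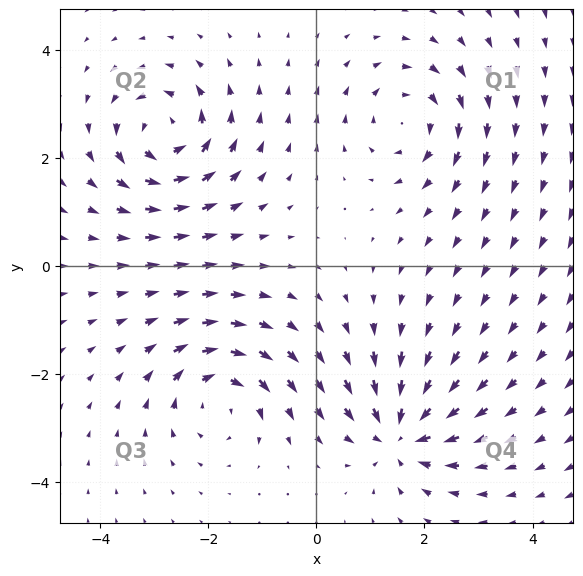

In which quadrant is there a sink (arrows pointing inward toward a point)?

Q4

The sink sits at approximately (1.6, -3.1), which lies in quadrant Q4. The divergence there is about -6, negative as expected for a sink.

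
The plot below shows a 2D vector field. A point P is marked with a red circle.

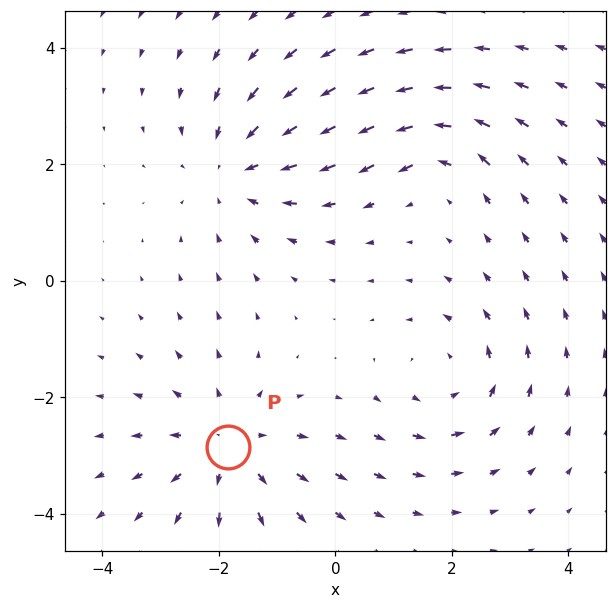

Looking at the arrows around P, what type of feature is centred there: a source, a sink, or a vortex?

source

At P (-1.8, -2.9) the arrows spread outward. Divergence about +4, curl ≈0 — positive divergence with near-zero curl is a source.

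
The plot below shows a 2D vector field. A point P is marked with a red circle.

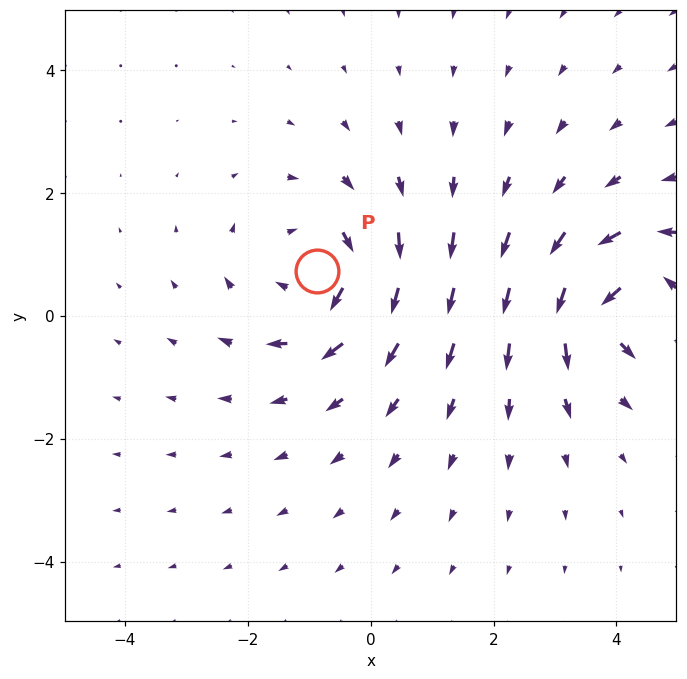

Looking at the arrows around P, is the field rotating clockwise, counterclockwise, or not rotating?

clockwise

Near P at (-0.9, 0.7) the arrows circulate clockwise. The curl (z-component) there is about -4; negative curl means clockwise rotation.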